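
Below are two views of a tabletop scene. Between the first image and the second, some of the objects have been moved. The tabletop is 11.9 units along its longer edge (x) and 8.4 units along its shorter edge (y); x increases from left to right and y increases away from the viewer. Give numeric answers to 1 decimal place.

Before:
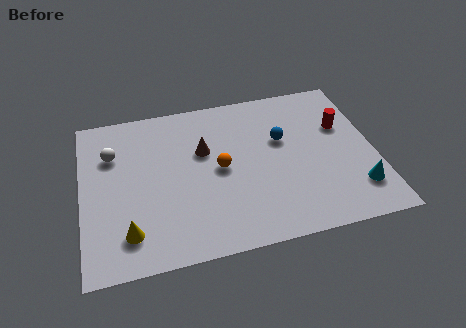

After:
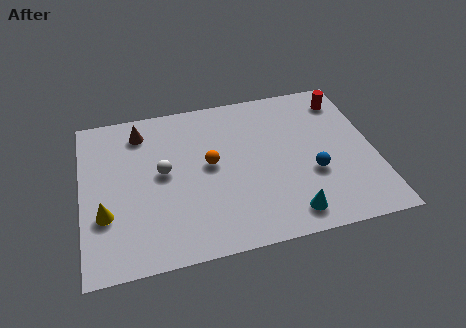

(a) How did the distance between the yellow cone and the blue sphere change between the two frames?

+1.1

They were about 7.3 units apart before and 8.4 after — 1.1 units further apart.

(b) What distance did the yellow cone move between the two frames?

1.4

From (1.8, 1.7) to (0.9, 2.8), the yellow cone covered √(0.9² + 1.1²) ≈ 1.4 units.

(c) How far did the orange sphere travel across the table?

0.5

The orange sphere moved from about (5.6, 4.2) to (5.2, 4.5), a distance of √(0.4² + 0.3²) ≈ 0.5.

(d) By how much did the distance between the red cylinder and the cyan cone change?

+2.8

The distance was about 3.5 in the first image and 6.3 in the second, so they moved 2.8 units further apart.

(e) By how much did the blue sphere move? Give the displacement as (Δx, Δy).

(1.1, -2.1)

From the two frames, the blue sphere sits at roughly (8.2, 5.2) before and (9.3, 3.1) after.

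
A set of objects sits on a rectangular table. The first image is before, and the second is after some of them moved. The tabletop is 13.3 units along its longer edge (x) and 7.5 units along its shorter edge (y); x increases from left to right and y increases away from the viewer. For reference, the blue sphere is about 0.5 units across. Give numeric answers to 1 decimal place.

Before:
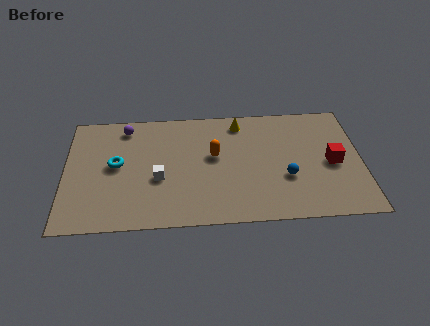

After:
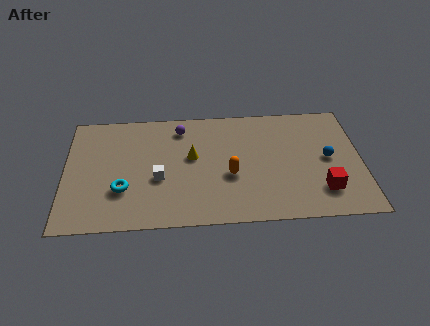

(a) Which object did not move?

the white cube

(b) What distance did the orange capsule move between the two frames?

1.5

The orange capsule was near (6.7, 4.3) before and (7.4, 3.0) after, so it travelled √(0.7² + 1.3²) ≈ 1.5 units.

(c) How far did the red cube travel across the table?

1.8

From (12.0, 3.5) to (11.5, 1.8), the red cube covered √(0.5² + 1.7²) ≈ 1.8 units.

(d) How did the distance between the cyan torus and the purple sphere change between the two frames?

+2.2

They were about 2.4 units apart before and 4.6 after — 2.2 units further apart.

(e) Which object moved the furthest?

the yellow cone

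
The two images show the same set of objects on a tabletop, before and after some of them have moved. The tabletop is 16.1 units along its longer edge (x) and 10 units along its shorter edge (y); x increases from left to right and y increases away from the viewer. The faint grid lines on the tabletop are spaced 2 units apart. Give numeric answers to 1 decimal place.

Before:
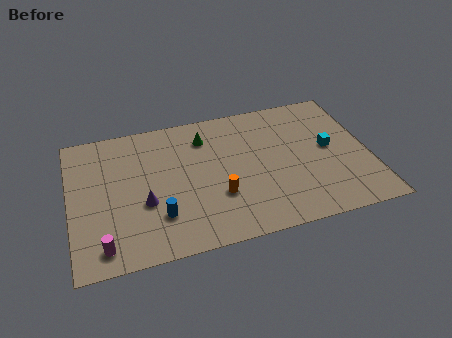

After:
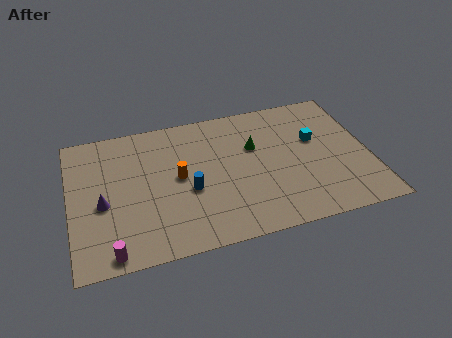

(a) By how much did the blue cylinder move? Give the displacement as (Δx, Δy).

(1.7, 1.4)

From the two frames, the blue cylinder sits at roughly (4.6, 2.7) before and (6.3, 4.1) after.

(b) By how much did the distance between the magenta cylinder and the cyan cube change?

-0.6

They were about 13.0 units apart before and 12.4 after — 0.6 units closer together.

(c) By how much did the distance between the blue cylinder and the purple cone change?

+3.3

The distance was about 1.3 in the first image and 4.6 in the second, so they moved 3.3 units further apart.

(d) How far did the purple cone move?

2.3

The purple cone moved from about (3.9, 3.8) to (1.7, 4.3), a distance of √(2.2² + 0.5²) ≈ 2.3.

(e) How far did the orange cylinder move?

2.8

The orange cylinder was near (7.8, 3.3) before and (5.8, 5.2) after, so it travelled √(2.0² + 1.9²) ≈ 2.8 units.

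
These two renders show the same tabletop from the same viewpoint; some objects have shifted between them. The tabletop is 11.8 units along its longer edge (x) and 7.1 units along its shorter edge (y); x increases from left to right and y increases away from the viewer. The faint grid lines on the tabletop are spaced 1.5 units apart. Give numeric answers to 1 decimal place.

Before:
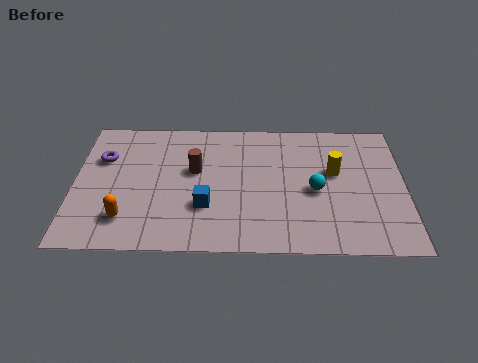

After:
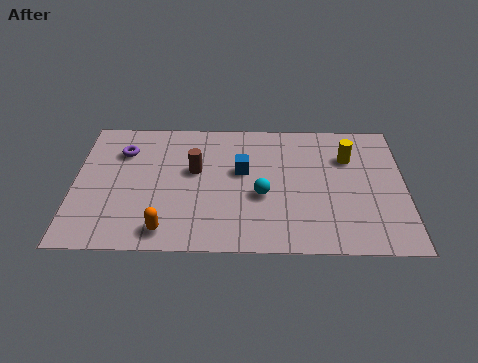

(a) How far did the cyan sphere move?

1.9

The cyan sphere was near (8.6, 3.2) before and (6.7, 2.9) after, so it travelled √(1.9² + 0.3²) ≈ 1.9 units.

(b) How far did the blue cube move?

2.3

From (4.7, 2.3) to (6.0, 4.2), the blue cube covered √(1.3² + 1.9²) ≈ 2.3 units.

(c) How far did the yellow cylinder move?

0.9

The yellow cylinder was near (9.3, 4.2) before and (9.8, 5.0) after, so it travelled √(0.5² + 0.8²) ≈ 0.9 units.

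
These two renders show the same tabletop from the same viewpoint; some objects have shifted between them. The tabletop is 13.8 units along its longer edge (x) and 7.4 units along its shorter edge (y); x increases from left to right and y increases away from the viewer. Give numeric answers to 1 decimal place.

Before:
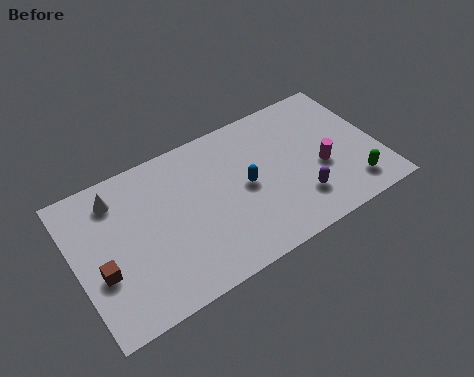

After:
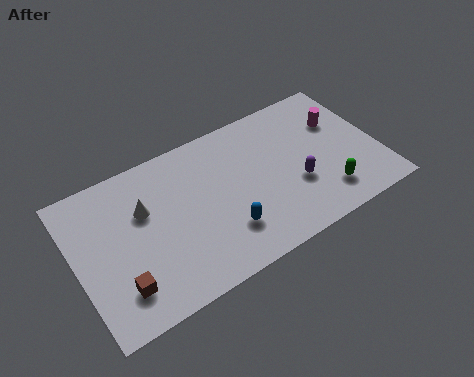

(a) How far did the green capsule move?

1.2

The green capsule was near (12.3, 1.4) before and (11.1, 1.6) after, so it travelled √(1.2² + 0.2²) ≈ 1.2 units.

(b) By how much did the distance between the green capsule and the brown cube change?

-2.0

The distance was about 11.4 in the first image and 9.4 in the second, so they moved 2.0 units closer together.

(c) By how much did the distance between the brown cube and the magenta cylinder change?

+1.0

Before: roughly 10.1 units apart; after: 11.1. That's 1.0 units further apart.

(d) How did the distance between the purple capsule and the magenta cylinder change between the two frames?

+1.7

Before: roughly 1.6 units apart; after: 3.3. That's 1.7 units further apart.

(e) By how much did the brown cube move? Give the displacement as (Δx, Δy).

(0.7, -1.1)

The brown cube started near (1.0, 2.8) and ended near (1.7, 1.7).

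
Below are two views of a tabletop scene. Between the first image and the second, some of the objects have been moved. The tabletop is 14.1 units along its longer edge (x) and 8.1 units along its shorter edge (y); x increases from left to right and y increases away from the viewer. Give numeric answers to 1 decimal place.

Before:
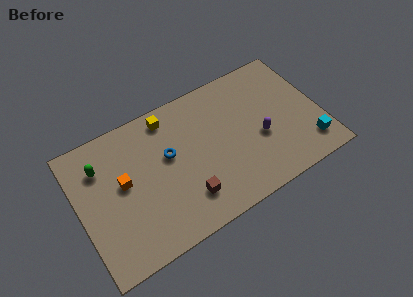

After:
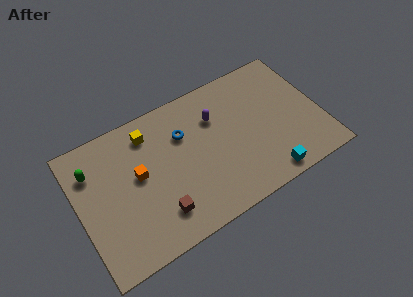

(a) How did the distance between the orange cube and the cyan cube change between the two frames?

-3.0

They were about 10.9 units apart before and 7.9 after — 3.0 units closer together.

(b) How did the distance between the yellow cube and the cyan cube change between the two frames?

-0.9

Before: roughly 9.2 units apart; after: 8.3. That's 0.9 units closer together.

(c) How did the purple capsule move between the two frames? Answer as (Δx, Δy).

(-2.3, 2.4)

From the two frames, the purple capsule sits at roughly (10.5, 3.3) before and (8.2, 5.7) after.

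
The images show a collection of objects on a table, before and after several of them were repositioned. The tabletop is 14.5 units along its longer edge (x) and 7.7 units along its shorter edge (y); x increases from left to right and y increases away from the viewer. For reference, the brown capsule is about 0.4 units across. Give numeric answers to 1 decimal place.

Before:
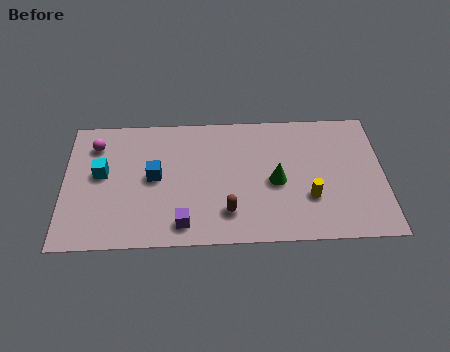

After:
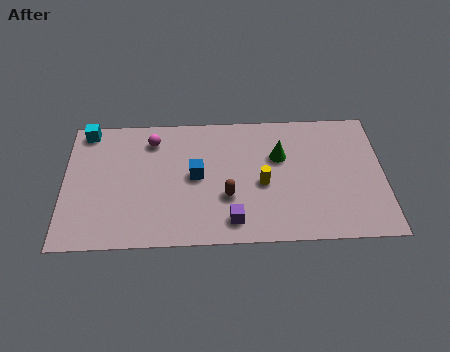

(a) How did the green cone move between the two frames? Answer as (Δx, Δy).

(0.2, 1.5)

From the two frames, the green cone sits at roughly (9.6, 3.5) before and (9.8, 5.0) after.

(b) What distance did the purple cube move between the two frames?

2.2

The purple cube was near (5.4, 1.2) before and (7.6, 1.3) after, so it travelled √(2.2² + 0.1²) ≈ 2.2 units.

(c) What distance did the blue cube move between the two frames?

1.9

The blue cube was near (4.1, 4.0) before and (6.0, 4.0) after, so it travelled √(1.9² + 0.0²) ≈ 1.9 units.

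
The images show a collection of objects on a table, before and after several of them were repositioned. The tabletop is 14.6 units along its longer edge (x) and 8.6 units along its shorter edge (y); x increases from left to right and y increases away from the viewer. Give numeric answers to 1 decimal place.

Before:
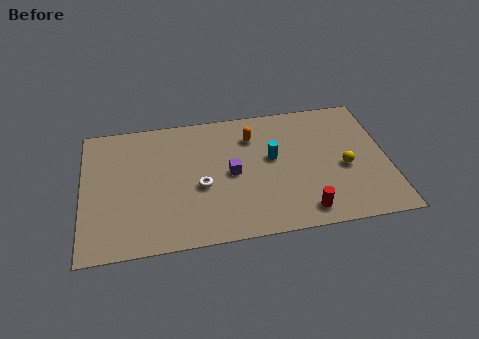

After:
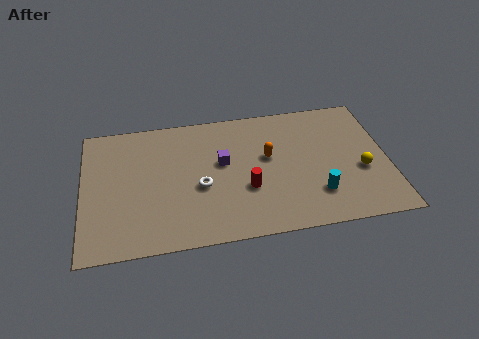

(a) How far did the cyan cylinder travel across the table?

3.4

The cyan cylinder moved from about (9.1, 4.9) to (11.1, 2.2), a distance of √(2.0² + 2.7²) ≈ 3.4.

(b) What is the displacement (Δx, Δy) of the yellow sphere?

(0.8, -0.3)

From the two frames, the yellow sphere sits at roughly (12.5, 3.7) before and (13.3, 3.4) after.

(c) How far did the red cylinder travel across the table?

3.2

The red cylinder moved from about (10.4, 1.2) to (7.8, 3.1), a distance of √(2.6² + 1.9²) ≈ 3.2.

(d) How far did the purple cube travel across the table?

0.9

From (7.1, 4.2) to (6.7, 5.0), the purple cube covered √(0.4² + 0.8²) ≈ 0.9 units.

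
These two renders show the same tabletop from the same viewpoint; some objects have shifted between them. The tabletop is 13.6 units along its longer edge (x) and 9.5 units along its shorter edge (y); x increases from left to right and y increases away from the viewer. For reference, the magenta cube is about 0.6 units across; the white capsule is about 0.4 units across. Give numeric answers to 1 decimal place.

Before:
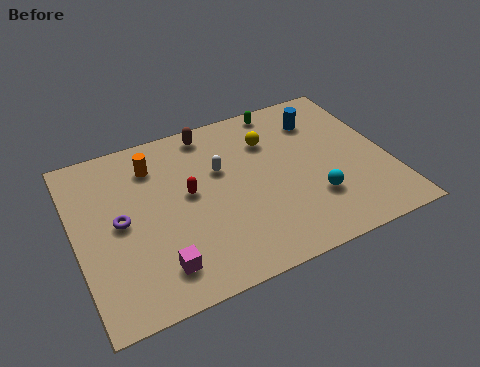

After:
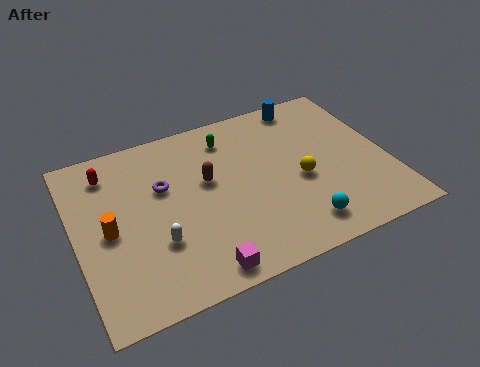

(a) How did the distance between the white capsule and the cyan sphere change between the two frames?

+1.3

Before: roughly 4.9 units apart; after: 6.2. That's 1.3 units further apart.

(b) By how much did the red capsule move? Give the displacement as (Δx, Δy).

(-3.2, 2.5)

The red capsule started near (4.9, 5.2) and ended near (1.7, 7.7).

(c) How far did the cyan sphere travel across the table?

1.4

The cyan sphere moved from about (10.1, 2.8) to (9.3, 1.6), a distance of √(0.8² + 1.2²) ≈ 1.4.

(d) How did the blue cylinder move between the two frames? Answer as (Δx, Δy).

(-0.4, 1.2)

The blue cylinder started near (11.0, 7.3) and ended near (10.6, 8.5).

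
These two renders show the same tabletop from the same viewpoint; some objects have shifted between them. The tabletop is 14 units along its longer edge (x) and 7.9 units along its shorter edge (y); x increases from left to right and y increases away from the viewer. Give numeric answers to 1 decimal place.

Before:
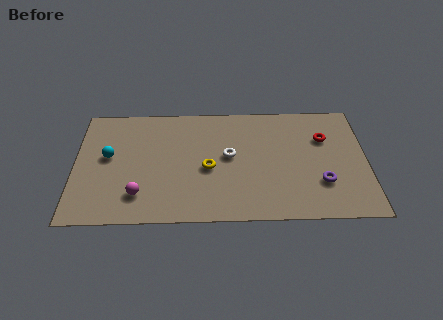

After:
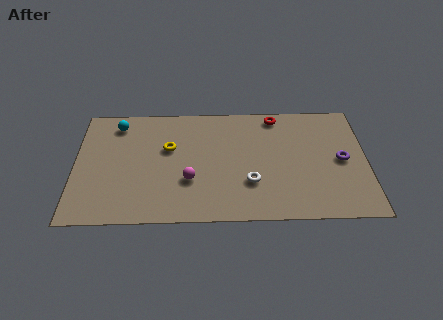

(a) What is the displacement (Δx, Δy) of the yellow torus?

(-1.9, 1.4)

From the two frames, the yellow torus sits at roughly (6.4, 3.5) before and (4.5, 4.9) after.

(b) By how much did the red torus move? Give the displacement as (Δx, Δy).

(-2.3, 1.6)

The red torus was at about (12.0, 5.4) and moved to about (9.7, 7.0).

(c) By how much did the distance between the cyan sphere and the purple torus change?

+0.7

They were about 10.4 units apart before and 11.1 after — 0.7 units further apart.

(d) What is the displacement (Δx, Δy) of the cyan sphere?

(0.4, 2.2)

The cyan sphere started near (1.6, 4.4) and ended near (2.0, 6.6).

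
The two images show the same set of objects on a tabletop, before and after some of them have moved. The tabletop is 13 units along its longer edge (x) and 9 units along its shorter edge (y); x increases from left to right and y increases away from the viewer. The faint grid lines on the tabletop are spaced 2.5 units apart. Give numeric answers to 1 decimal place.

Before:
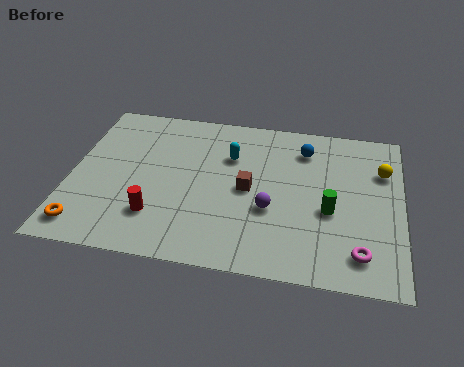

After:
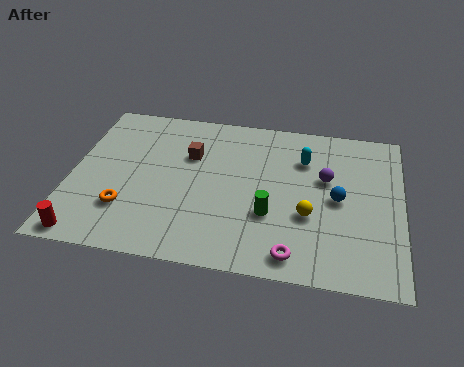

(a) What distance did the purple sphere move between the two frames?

3.0

The purple sphere moved from about (7.9, 3.4) to (10.0, 5.5), a distance of √(2.1² + 2.1²) ≈ 3.0.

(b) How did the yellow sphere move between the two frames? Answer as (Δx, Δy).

(-2.8, -3.0)

The yellow sphere was at about (12.2, 6.3) and moved to about (9.4, 3.3).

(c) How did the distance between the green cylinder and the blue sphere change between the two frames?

-0.7

They were about 3.6 units apart before and 2.9 after — 0.7 units closer together.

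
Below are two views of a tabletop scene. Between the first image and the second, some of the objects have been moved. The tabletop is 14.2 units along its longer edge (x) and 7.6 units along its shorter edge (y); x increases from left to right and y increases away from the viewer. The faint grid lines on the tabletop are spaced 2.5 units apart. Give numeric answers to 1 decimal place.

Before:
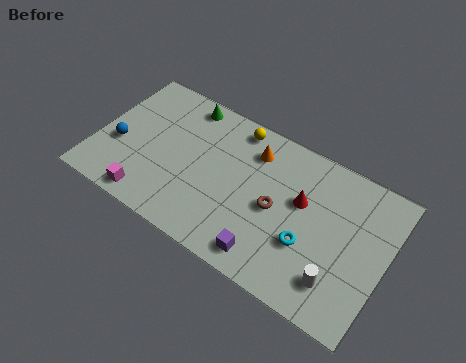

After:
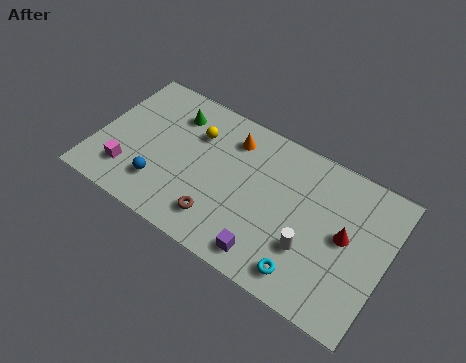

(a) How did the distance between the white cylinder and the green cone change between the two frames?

-1.7

They were about 9.8 units apart before and 8.1 after — 1.7 units closer together.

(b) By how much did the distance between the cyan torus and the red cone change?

+1.2

Before: roughly 2.0 units apart; after: 3.2. That's 1.2 units further apart.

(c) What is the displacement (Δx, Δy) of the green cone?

(-0.4, -0.8)

The green cone was at about (3.8, 6.7) and moved to about (3.4, 5.9).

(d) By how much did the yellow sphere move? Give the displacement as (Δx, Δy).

(-1.8, -1.3)

From the two frames, the yellow sphere sits at roughly (6.4, 6.7) before and (4.6, 5.4) after.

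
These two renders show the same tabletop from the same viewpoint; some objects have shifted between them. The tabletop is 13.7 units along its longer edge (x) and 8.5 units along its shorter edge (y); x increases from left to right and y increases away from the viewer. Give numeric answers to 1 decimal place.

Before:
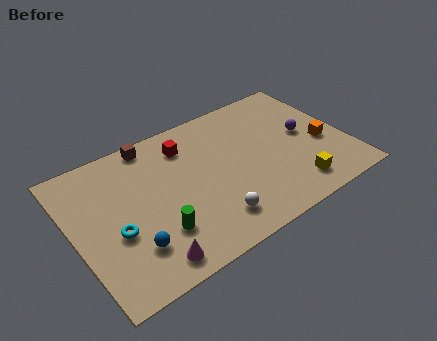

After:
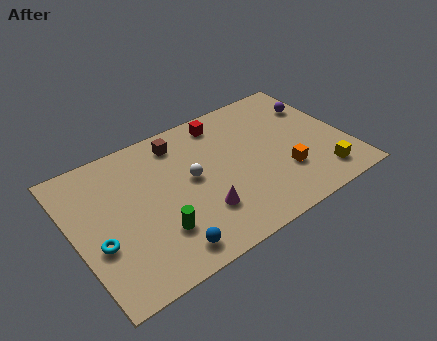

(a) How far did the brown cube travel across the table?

1.4

The brown cube was near (4.4, 7.7) before and (5.7, 7.1) after, so it travelled √(1.3² + 0.6²) ≈ 1.4 units.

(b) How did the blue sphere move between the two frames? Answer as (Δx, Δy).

(1.5, -1.0)

The blue sphere started near (2.5, 2.2) and ended near (4.0, 1.2).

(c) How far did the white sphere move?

2.9

From (6.4, 1.7) to (5.9, 4.6), the white sphere covered √(0.5² + 2.9²) ≈ 2.9 units.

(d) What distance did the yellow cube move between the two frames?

1.4

The yellow cube was near (10.6, 1.5) before and (12.0, 1.5) after, so it travelled √(1.4² + 0.0²) ≈ 1.4 units.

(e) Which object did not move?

the green cylinder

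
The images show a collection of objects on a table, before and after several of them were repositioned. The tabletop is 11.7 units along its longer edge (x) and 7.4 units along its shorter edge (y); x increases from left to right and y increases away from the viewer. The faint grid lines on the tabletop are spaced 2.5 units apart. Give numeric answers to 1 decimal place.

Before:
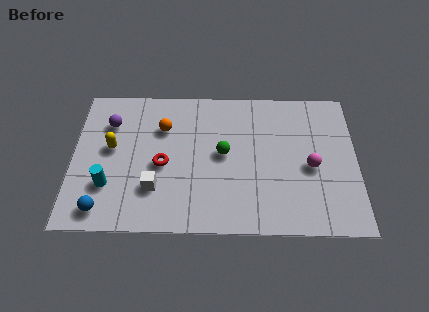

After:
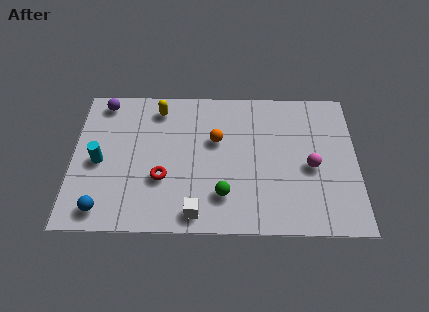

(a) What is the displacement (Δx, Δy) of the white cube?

(1.7, -1.2)

The white cube started near (3.4, 2.1) and ended near (5.1, 0.9).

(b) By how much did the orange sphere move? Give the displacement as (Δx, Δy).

(2.2, -0.6)

From the two frames, the orange sphere sits at roughly (3.7, 5.2) before and (5.9, 4.6) after.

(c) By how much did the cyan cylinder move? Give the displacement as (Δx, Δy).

(-0.4, 1.2)

The cyan cylinder started near (1.5, 2.2) and ended near (1.1, 3.4).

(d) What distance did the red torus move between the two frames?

0.7

From (3.7, 3.3) to (3.7, 2.6), the red torus covered √(0.0² + 0.7²) ≈ 0.7 units.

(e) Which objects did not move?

the magenta sphere and the blue sphere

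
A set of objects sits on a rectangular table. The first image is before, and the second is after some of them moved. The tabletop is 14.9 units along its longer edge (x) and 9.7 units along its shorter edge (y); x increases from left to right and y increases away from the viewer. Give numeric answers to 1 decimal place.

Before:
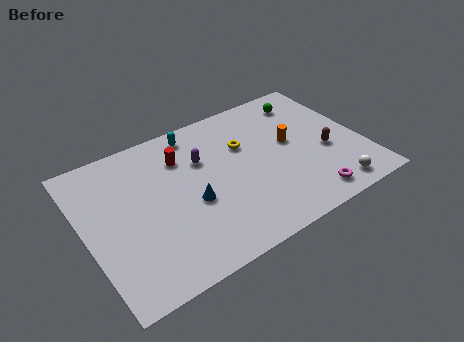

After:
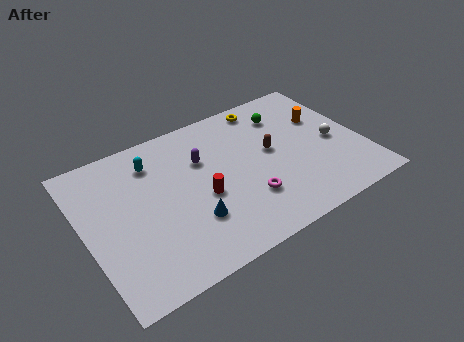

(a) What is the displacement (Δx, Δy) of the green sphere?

(-1.3, -0.5)

The green sphere started near (12.6, 8.0) and ended near (11.3, 7.5).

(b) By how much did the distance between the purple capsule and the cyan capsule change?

+0.7

They were about 2.0 units apart before and 2.7 after — 0.7 units further apart.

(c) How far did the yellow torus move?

2.7

From (8.8, 6.4) to (10.4, 8.6), the yellow torus covered √(1.6² + 2.2²) ≈ 2.7 units.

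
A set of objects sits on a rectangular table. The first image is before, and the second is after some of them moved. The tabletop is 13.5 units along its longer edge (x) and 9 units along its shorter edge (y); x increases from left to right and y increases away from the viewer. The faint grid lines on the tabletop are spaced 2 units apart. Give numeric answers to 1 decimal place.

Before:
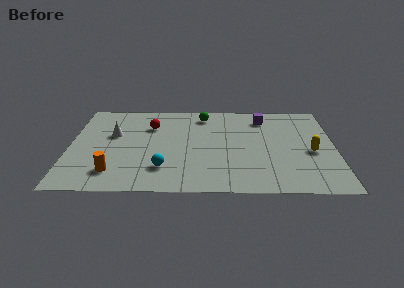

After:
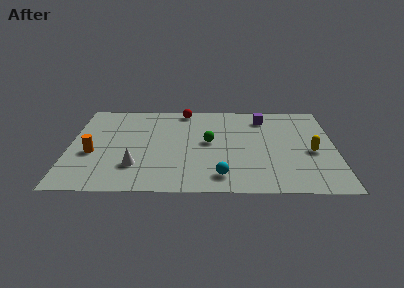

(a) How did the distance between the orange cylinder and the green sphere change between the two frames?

-1.3

They were about 7.3 units apart before and 6.0 after — 1.3 units closer together.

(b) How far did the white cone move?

3.3

The white cone moved from about (2.2, 5.5) to (3.4, 2.4), a distance of √(1.2² + 3.1²) ≈ 3.3.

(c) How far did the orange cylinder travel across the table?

2.1

From (2.3, 1.8) to (1.2, 3.6), the orange cylinder covered √(1.1² + 1.8²) ≈ 2.1 units.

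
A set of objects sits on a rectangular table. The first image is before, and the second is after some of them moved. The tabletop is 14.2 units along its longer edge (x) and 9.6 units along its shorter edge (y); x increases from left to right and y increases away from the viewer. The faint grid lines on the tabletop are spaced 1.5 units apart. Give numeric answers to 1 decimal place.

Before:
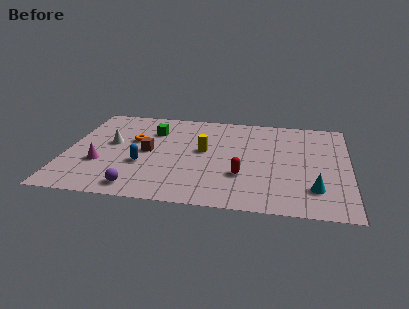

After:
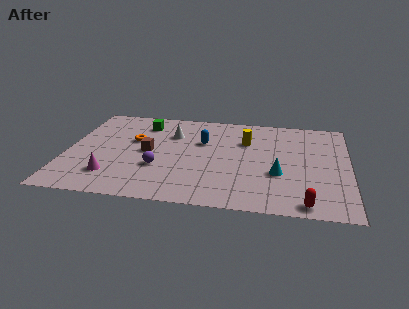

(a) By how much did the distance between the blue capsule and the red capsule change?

+2.5

The distance was about 5.0 in the first image and 7.5 in the second, so they moved 2.5 units further apart.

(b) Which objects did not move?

the brown cube and the orange torus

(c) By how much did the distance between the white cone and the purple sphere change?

-1.0

The distance was about 4.5 in the first image and 3.5 in the second, so they moved 1.0 units closer together.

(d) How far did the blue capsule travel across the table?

4.0

From (3.9, 3.5) to (6.8, 6.2), the blue capsule covered √(2.9² + 2.7²) ≈ 4.0 units.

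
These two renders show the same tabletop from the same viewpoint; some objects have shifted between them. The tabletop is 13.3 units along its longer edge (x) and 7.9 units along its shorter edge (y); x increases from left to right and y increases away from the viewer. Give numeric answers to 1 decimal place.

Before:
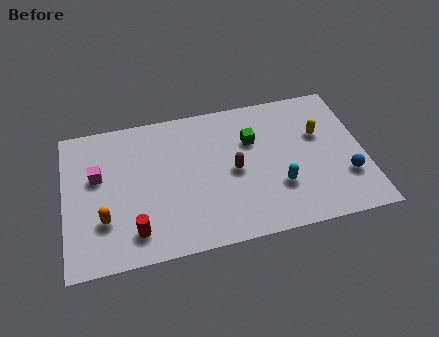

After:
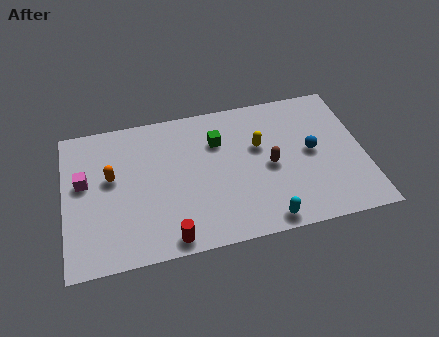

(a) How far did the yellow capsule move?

2.7

The yellow capsule moved from about (11.4, 5.0) to (8.7, 4.9), a distance of √(2.7² + 0.1²) ≈ 2.7.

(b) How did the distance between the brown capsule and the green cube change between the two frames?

+1.2

The distance was about 1.7 in the first image and 2.9 in the second, so they moved 1.2 units further apart.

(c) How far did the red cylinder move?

1.7

The red cylinder was near (3.0, 1.5) before and (4.5, 0.8) after, so it travelled √(1.5² + 0.7²) ≈ 1.7 units.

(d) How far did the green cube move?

1.5

From (8.4, 5.3) to (6.9, 5.6), the green cube covered √(1.5² + 0.3²) ≈ 1.5 units.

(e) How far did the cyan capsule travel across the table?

1.8

From (9.4, 2.5) to (8.7, 0.8), the cyan capsule covered √(0.7² + 1.7²) ≈ 1.8 units.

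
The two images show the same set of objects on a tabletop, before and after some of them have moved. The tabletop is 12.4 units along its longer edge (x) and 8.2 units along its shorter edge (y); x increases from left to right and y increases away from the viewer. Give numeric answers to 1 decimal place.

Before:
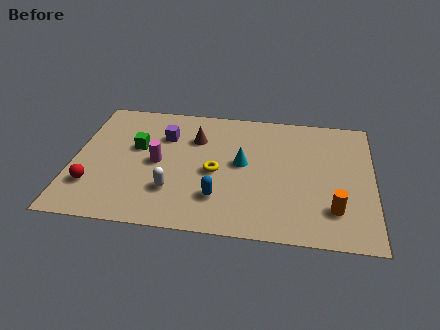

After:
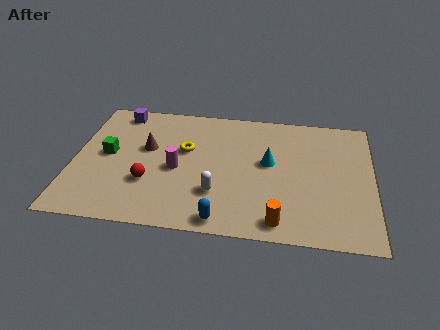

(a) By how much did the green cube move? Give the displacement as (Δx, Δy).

(-1.2, -0.6)

The green cube started near (2.6, 4.9) and ended near (1.4, 4.3).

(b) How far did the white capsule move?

1.8

From (4.2, 2.3) to (6.0, 2.4), the white capsule covered √(1.8² + 0.1²) ≈ 1.8 units.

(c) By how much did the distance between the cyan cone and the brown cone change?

+2.7

They were about 2.4 units apart before and 5.1 after — 2.7 units further apart.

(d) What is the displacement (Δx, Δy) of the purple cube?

(-2.0, 1.4)

The purple cube started near (3.7, 5.8) and ended near (1.7, 7.2).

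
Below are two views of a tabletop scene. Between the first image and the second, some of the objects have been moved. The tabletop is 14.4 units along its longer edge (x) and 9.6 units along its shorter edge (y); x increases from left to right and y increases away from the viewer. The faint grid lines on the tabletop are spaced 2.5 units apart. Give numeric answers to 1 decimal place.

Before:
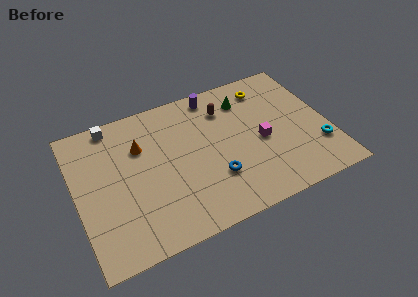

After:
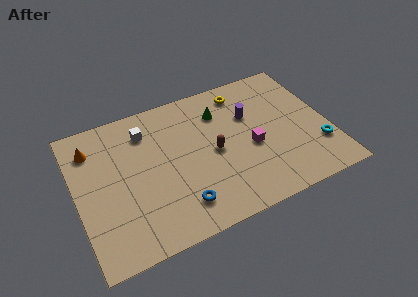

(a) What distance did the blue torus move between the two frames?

2.3

The blue torus was near (7.6, 2.9) before and (5.5, 1.9) after, so it travelled √(2.1² + 1.0²) ≈ 2.3 units.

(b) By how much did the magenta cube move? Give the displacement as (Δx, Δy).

(-0.6, -0.2)

From the two frames, the magenta cube sits at roughly (10.5, 4.3) before and (9.9, 4.1) after.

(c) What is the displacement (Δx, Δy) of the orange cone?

(-2.7, 0.9)

The orange cone started near (3.8, 6.6) and ended near (1.1, 7.5).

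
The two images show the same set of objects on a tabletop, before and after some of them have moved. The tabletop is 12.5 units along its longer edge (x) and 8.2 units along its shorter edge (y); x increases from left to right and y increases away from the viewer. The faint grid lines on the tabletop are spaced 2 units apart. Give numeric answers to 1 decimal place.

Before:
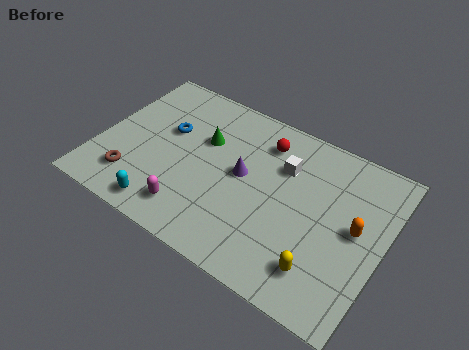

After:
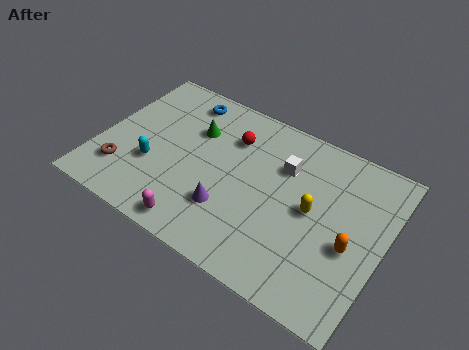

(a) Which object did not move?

the white cube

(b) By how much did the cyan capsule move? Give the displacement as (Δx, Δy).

(-0.9, 1.9)

The cyan capsule was at about (3.4, 1.0) and moved to about (2.5, 2.9).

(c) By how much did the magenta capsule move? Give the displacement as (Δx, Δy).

(0.4, -0.6)

The magenta capsule started near (4.5, 1.5) and ended near (4.9, 0.9).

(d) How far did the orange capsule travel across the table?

0.9

The orange capsule was near (11.3, 4.3) before and (11.2, 3.4) after, so it travelled √(0.1² + 0.9²) ≈ 0.9 units.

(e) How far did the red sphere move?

1.5

The red sphere was near (6.9, 6.5) before and (5.5, 6.0) after, so it travelled √(1.4² + 0.5²) ≈ 1.5 units.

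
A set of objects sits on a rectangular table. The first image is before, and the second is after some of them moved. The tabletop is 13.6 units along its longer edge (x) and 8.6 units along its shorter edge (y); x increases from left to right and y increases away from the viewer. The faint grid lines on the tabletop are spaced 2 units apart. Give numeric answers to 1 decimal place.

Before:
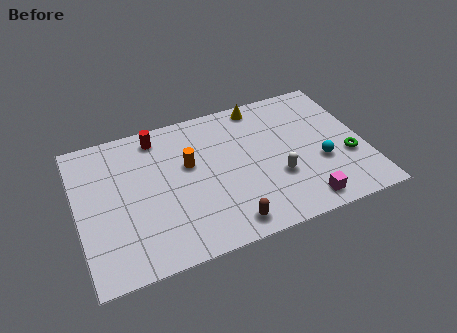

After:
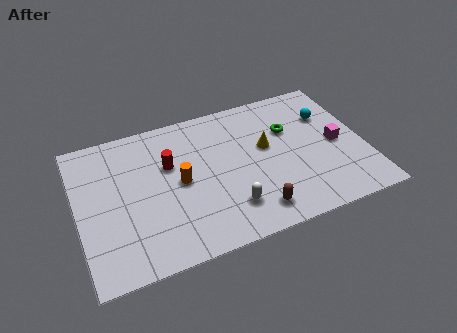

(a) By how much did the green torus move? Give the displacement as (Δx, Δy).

(-2.5, 2.6)

The green torus started near (12.7, 3.1) and ended near (10.2, 5.7).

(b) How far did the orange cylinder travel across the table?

1.0

The orange cylinder moved from about (5.3, 5.2) to (4.8, 4.3), a distance of √(0.5² + 0.9²) ≈ 1.0.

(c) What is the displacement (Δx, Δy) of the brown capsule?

(1.3, 0.3)

The brown capsule started near (6.7, 1.1) and ended near (8.0, 1.4).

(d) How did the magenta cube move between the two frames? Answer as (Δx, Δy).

(2.0, 3.0)

The magenta cube was at about (10.3, 1.1) and moved to about (12.3, 4.1).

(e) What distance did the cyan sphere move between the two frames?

2.9

The cyan sphere was near (11.4, 3.2) before and (12.1, 6.0) after, so it travelled √(0.7² + 2.8²) ≈ 2.9 units.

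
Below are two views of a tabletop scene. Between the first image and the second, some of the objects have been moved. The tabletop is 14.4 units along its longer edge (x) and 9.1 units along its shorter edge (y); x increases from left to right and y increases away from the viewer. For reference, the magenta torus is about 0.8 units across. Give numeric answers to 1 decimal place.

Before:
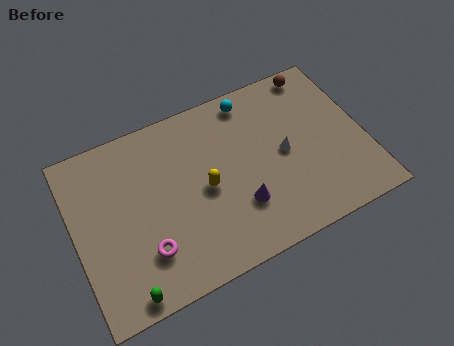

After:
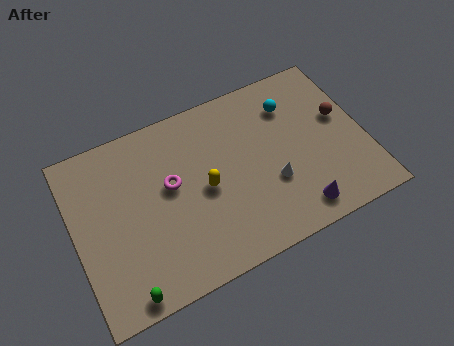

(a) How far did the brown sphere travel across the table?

3.0

The brown sphere moved from about (12.6, 8.2) to (13.4, 5.3), a distance of √(0.8² + 2.9²) ≈ 3.0.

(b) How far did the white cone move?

1.5

The white cone moved from about (10.4, 4.5) to (9.6, 3.2), a distance of √(0.8² + 1.3²) ≈ 1.5.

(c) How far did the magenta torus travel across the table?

3.2

The magenta torus moved from about (3.2, 2.4) to (4.8, 5.2), a distance of √(1.6² + 2.8²) ≈ 3.2.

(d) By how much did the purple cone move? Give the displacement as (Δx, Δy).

(2.7, -1.4)

The purple cone was at about (7.9, 2.7) and moved to about (10.6, 1.3).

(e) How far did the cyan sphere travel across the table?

2.2

The cyan sphere was near (9.2, 8.0) before and (11.1, 6.9) after, so it travelled √(1.9² + 1.1²) ≈ 2.2 units.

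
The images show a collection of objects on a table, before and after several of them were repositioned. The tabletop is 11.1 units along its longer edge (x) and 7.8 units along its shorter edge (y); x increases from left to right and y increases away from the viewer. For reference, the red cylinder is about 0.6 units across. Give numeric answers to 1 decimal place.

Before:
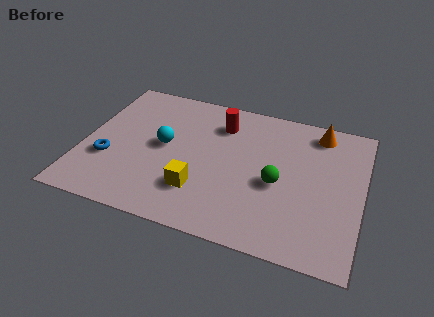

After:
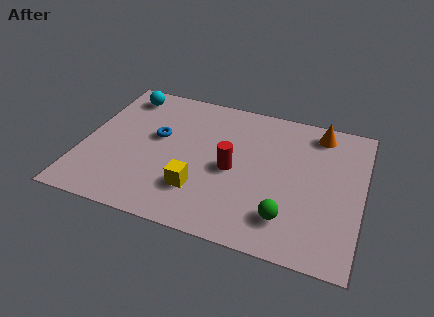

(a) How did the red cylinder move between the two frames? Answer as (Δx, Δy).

(0.7, -2.4)

The red cylinder was at about (5.3, 6.0) and moved to about (6.0, 3.6).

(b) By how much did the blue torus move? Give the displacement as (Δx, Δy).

(1.8, 1.8)

The blue torus was at about (1.1, 2.7) and moved to about (2.9, 4.5).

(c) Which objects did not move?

the yellow cube and the orange cone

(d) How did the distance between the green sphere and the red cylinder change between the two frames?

-0.6

They were about 3.6 units apart before and 3.0 after — 0.6 units closer together.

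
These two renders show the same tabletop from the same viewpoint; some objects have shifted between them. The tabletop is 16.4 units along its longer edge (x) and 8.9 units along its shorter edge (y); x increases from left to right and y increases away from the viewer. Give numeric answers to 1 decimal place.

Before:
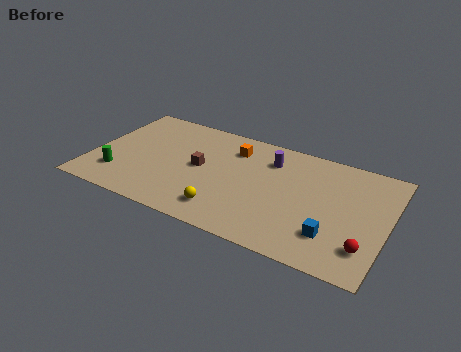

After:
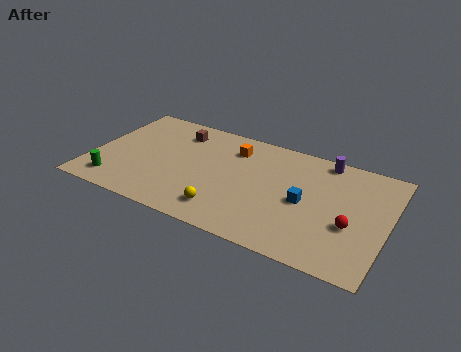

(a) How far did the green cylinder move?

0.7

The green cylinder moved from about (1.7, 2.2) to (1.6, 1.5), a distance of √(0.1² + 0.7²) ≈ 0.7.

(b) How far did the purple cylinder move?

3.1

The purple cylinder was near (9.7, 6.8) before and (12.6, 8.0) after, so it travelled √(2.9² + 1.2²) ≈ 3.1 units.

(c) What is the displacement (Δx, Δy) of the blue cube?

(-1.7, 1.9)

From the two frames, the blue cube sits at roughly (13.6, 2.3) before and (11.9, 4.2) after.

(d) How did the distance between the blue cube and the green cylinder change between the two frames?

-1.3

They were about 11.9 units apart before and 10.6 after — 1.3 units closer together.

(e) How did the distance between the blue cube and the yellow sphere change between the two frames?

-1.0

Before: roughly 5.8 units apart; after: 4.8. That's 1.0 units closer together.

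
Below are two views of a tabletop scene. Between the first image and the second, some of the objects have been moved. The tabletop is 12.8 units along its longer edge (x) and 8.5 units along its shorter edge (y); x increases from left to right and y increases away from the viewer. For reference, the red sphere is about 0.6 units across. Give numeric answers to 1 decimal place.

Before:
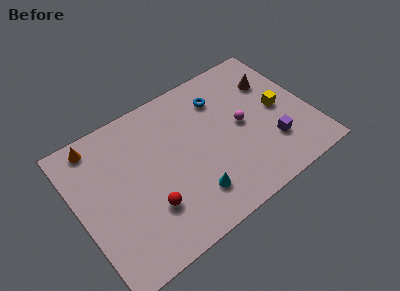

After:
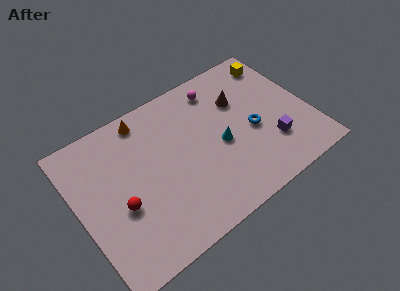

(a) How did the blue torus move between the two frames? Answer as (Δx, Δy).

(1.3, -2.8)

The blue torus was at about (8.3, 6.5) and moved to about (9.6, 3.7).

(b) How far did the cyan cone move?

2.8

The cyan cone moved from about (5.8, 1.9) to (7.8, 3.8), a distance of √(2.0² + 1.9²) ≈ 2.8.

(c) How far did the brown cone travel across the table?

1.9

From (11.2, 6.0) to (9.3, 5.8), the brown cone covered √(1.9² + 0.2²) ≈ 1.9 units.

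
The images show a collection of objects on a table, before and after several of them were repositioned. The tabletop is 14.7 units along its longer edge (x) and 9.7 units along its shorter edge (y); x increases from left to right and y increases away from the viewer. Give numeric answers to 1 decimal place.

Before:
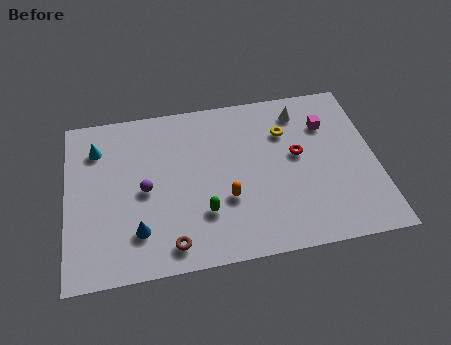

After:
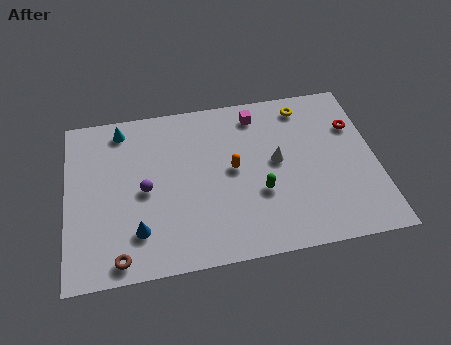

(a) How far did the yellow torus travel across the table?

1.7

From (10.5, 6.9) to (11.5, 8.3), the yellow torus covered √(1.0² + 1.4²) ≈ 1.7 units.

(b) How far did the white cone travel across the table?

3.1

From (11.3, 8.0) to (10.0, 5.2), the white cone covered √(1.3² + 2.8²) ≈ 3.1 units.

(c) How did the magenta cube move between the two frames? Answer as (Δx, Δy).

(-3.3, 1.2)

The magenta cube started near (12.5, 7.0) and ended near (9.2, 8.2).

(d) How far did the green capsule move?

2.8

The green capsule moved from about (6.4, 2.8) to (9.1, 3.5), a distance of √(2.7² + 0.7²) ≈ 2.8.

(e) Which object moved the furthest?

the magenta cube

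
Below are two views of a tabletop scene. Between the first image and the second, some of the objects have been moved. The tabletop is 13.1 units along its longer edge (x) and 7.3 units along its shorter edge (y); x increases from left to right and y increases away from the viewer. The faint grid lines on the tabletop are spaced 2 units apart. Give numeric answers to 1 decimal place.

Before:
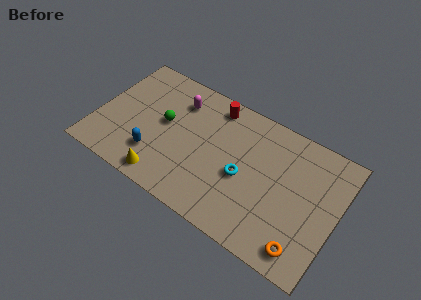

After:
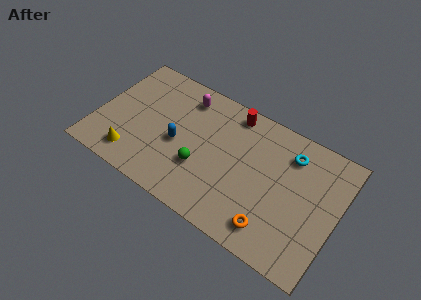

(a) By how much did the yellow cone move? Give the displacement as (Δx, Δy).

(-1.8, 0.4)

From the two frames, the yellow cone sits at roughly (4.1, 0.9) before and (2.3, 1.3) after.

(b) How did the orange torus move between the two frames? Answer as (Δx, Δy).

(-1.7, 0.2)

The orange torus started near (11.7, 1.1) and ended near (10.0, 1.3).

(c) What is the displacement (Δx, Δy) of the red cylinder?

(1.0, 0.1)

From the two frames, the red cylinder sits at roughly (6.0, 6.3) before and (7.0, 6.4) after.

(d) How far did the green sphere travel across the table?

2.7

The green sphere moved from about (3.6, 4.0) to (5.9, 2.5), a distance of √(2.3² + 1.5²) ≈ 2.7.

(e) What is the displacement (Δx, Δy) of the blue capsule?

(1.1, 1.3)

The blue capsule was at about (3.4, 1.9) and moved to about (4.5, 3.2).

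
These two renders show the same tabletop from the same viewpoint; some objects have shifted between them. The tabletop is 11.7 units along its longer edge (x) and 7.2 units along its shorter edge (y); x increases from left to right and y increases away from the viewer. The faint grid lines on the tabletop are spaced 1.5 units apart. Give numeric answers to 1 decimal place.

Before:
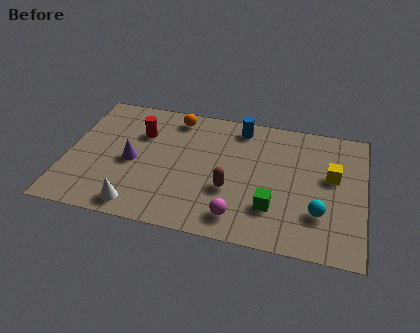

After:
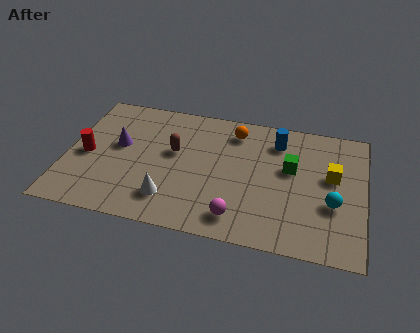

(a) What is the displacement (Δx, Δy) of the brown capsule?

(-2.3, 1.6)

The brown capsule started near (6.5, 2.6) and ended near (4.2, 4.2).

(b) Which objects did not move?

the magenta sphere and the yellow cube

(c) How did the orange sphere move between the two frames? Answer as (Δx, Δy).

(2.4, -0.3)

The orange sphere was at about (4.1, 6.2) and moved to about (6.5, 5.9).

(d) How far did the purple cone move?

1.0

From (2.6, 3.3) to (2.0, 4.1), the purple cone covered √(0.6² + 0.8²) ≈ 1.0 units.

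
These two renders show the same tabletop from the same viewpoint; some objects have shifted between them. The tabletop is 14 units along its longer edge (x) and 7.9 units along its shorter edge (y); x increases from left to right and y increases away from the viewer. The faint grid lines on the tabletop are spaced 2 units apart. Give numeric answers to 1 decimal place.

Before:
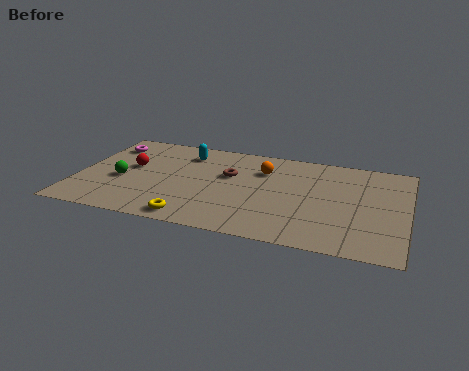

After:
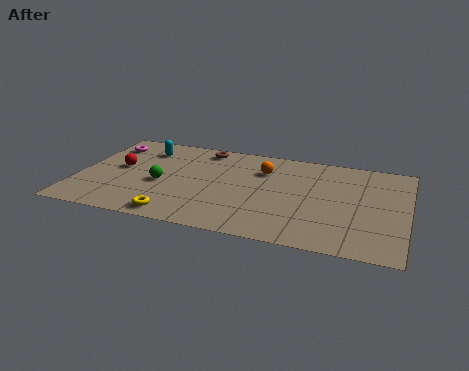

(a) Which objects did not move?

the orange sphere and the magenta torus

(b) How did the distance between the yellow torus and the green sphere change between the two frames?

-1.4

They were about 4.1 units apart before and 2.7 after — 1.4 units closer together.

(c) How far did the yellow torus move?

0.7

The yellow torus moved from about (5.2, 0.9) to (4.5, 0.9), a distance of √(0.7² + 0.0²) ≈ 0.7.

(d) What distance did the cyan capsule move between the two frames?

1.8

The cyan capsule moved from about (4.4, 6.3) to (2.6, 6.2), a distance of √(1.8² + 0.1²) ≈ 1.8.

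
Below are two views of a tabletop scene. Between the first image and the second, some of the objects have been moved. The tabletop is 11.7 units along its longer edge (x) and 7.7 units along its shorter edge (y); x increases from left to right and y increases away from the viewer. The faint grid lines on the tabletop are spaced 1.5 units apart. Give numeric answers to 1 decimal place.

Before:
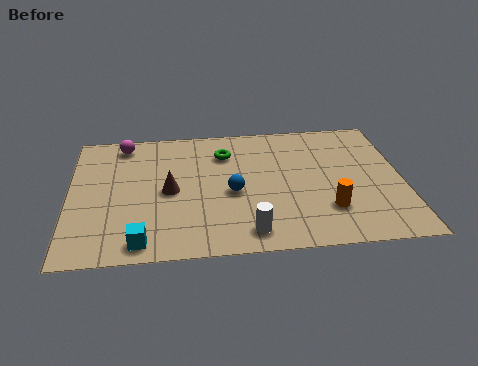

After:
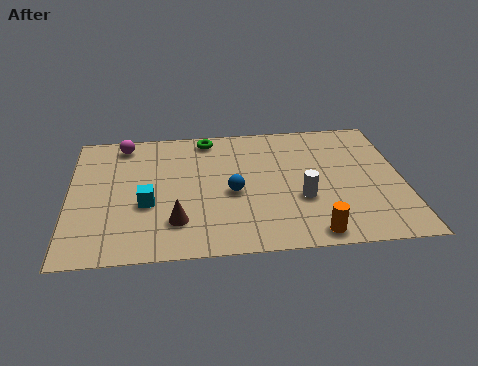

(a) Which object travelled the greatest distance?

the white cylinder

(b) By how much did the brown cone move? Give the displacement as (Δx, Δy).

(0.2, -1.8)

The brown cone was at about (3.5, 3.7) and moved to about (3.7, 1.9).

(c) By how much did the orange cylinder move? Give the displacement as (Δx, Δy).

(-0.6, -1.3)

The orange cylinder started near (9.0, 2.1) and ended near (8.4, 0.8).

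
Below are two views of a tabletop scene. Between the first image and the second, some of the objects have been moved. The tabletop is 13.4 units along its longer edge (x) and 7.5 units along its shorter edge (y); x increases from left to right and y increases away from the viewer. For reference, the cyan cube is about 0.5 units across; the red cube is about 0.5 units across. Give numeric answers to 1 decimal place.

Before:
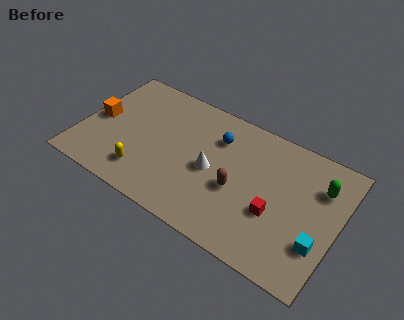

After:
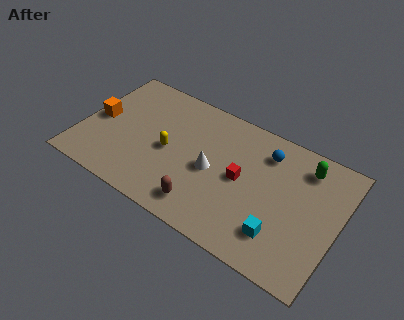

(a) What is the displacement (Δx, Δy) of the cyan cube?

(-1.9, -0.5)

From the two frames, the cyan cube sits at roughly (12.6, 2.3) before and (10.7, 1.8) after.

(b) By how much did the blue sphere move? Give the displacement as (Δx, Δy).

(2.5, 0.4)

From the two frames, the blue sphere sits at roughly (6.9, 5.5) before and (9.4, 5.9) after.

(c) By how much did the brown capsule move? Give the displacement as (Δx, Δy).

(-1.5, -1.8)

From the two frames, the brown capsule sits at roughly (8.3, 3.1) before and (6.8, 1.3) after.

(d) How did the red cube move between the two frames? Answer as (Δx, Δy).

(-1.9, 1.0)

From the two frames, the red cube sits at roughly (10.3, 2.8) before and (8.4, 3.8) after.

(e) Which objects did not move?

the orange cube and the white cone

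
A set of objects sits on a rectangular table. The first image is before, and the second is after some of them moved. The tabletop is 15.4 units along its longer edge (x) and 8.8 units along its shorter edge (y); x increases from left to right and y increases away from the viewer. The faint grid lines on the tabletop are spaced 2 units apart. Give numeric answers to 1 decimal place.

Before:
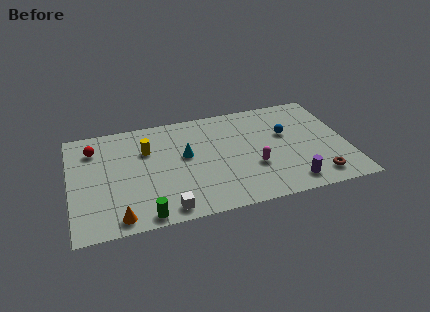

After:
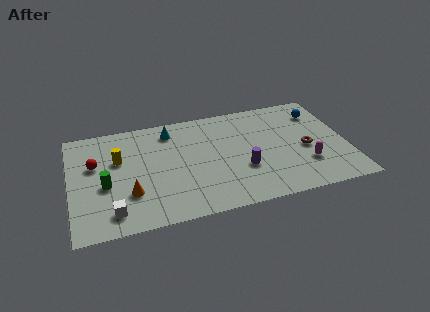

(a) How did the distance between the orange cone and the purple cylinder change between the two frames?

-3.2

Before: roughly 9.5 units apart; after: 6.3. That's 3.2 units closer together.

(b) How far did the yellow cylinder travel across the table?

1.6

The yellow cylinder moved from about (4.3, 6.0) to (2.7, 5.6), a distance of √(1.6² + 0.4²) ≈ 1.6.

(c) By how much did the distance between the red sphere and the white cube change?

-2.8

The distance was about 6.9 in the first image and 4.1 in the second, so they moved 2.8 units closer together.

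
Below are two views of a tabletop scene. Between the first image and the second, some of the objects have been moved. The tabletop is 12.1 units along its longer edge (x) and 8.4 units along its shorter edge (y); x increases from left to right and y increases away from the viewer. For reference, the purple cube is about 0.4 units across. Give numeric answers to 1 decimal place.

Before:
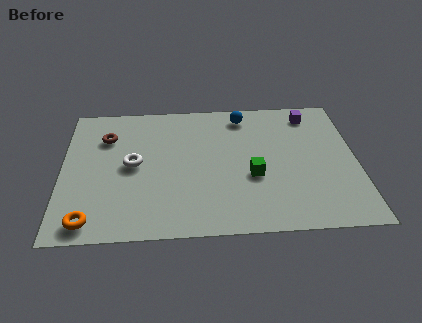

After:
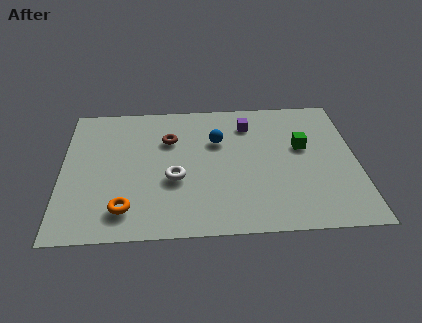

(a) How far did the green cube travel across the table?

2.7

The green cube moved from about (7.8, 3.3) to (9.9, 5.0), a distance of √(2.1² + 1.7²) ≈ 2.7.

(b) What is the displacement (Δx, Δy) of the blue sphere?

(-1.1, -1.6)

The blue sphere was at about (7.5, 7.2) and moved to about (6.4, 5.6).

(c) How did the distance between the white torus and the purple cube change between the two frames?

-3.4

Before: roughly 7.9 units apart; after: 4.5. That's 3.4 units closer together.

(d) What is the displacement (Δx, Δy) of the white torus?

(1.7, -1.0)

The white torus was at about (2.9, 4.3) and moved to about (4.6, 3.3).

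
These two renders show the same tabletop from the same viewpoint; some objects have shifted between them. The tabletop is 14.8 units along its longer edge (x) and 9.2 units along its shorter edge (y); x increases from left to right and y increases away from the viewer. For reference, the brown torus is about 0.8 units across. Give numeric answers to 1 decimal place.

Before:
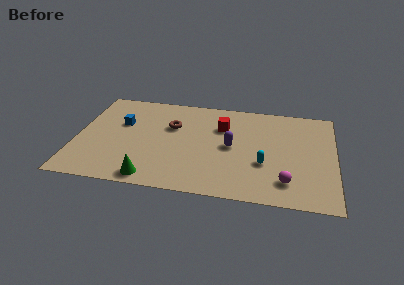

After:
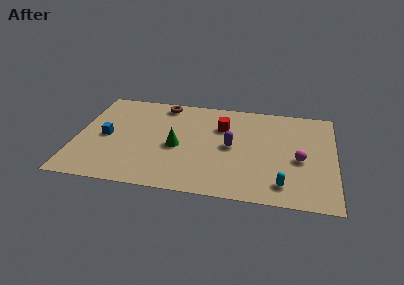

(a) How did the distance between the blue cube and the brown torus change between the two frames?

+1.9

The distance was about 2.9 in the first image and 4.8 in the second, so they moved 1.9 units further apart.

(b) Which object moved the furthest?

the green cone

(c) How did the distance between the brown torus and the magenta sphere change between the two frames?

+1.1

The distance was about 7.9 in the first image and 9.0 in the second, so they moved 1.1 units further apart.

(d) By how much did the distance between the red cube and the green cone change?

-3.2

Before: roughly 6.6 units apart; after: 3.4. That's 3.2 units closer together.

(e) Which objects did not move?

the purple capsule and the red cube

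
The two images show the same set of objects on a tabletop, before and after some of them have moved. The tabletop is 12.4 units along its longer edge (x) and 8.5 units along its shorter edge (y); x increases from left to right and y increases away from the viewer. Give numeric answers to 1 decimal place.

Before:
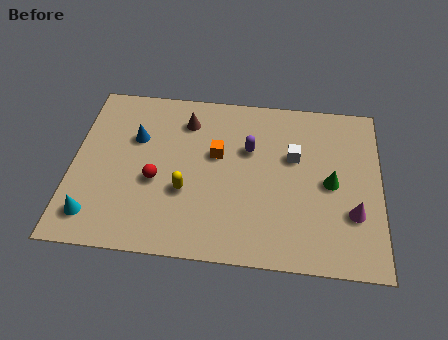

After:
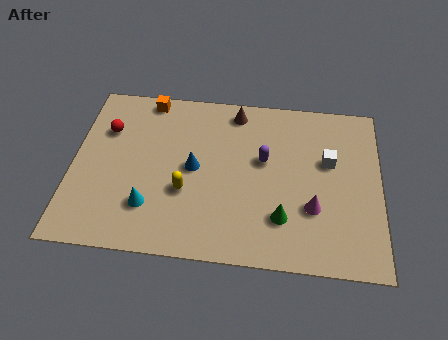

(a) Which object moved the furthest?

the orange cube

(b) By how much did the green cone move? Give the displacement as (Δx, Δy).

(-1.9, -1.9)

The green cone was at about (10.4, 4.1) and moved to about (8.5, 2.2).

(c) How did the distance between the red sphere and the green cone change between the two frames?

+1.1

Before: roughly 7.0 units apart; after: 8.1. That's 1.1 units further apart.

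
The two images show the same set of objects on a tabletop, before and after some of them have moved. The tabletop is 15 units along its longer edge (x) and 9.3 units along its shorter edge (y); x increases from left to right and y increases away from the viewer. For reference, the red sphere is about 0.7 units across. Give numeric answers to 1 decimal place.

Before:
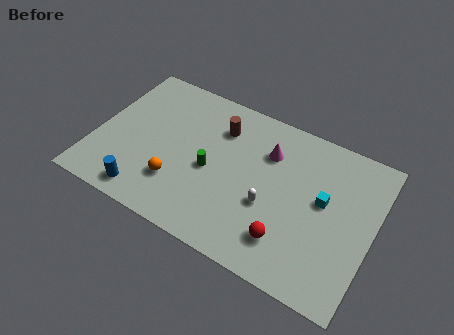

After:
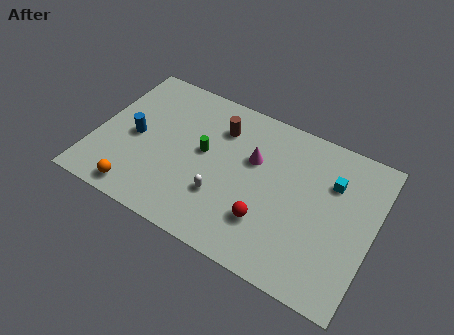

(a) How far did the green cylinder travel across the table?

1.0

The green cylinder moved from about (6.3, 4.2) to (5.8, 5.1), a distance of √(0.5² + 0.9²) ≈ 1.0.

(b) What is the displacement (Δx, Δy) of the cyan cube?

(0.3, 1.3)

From the two frames, the cyan cube sits at roughly (12.3, 5.2) before and (12.6, 6.5) after.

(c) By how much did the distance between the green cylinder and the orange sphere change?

+2.7

Before: roughly 2.3 units apart; after: 5.0. That's 2.7 units further apart.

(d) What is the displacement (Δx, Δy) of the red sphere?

(-1.2, 0.5)

The red sphere was at about (10.8, 2.1) and moved to about (9.6, 2.6).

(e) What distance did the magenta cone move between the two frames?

1.1

The magenta cone was near (9.1, 6.7) before and (8.4, 5.9) after, so it travelled √(0.7² + 0.8²) ≈ 1.1 units.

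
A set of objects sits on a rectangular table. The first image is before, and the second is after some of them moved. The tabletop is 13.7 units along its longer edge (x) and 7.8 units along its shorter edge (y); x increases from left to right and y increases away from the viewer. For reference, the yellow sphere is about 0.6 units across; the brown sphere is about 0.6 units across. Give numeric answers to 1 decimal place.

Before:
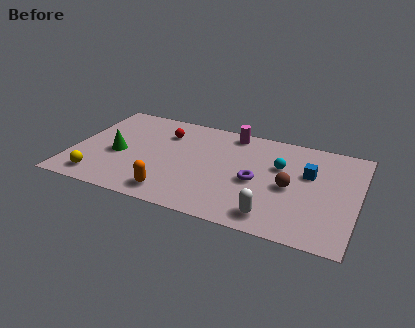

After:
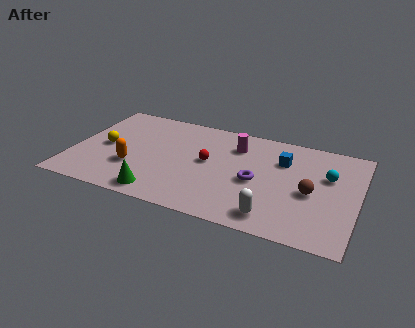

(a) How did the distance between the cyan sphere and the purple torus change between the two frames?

+1.8

They were about 1.8 units apart before and 3.6 after — 1.8 units further apart.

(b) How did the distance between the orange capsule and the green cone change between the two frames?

-1.4

Before: roughly 3.6 units apart; after: 2.2. That's 1.4 units closer together.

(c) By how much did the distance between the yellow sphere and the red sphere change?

-0.3

They were about 5.3 units apart before and 5.0 after — 0.3 units closer together.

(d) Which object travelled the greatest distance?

the green cone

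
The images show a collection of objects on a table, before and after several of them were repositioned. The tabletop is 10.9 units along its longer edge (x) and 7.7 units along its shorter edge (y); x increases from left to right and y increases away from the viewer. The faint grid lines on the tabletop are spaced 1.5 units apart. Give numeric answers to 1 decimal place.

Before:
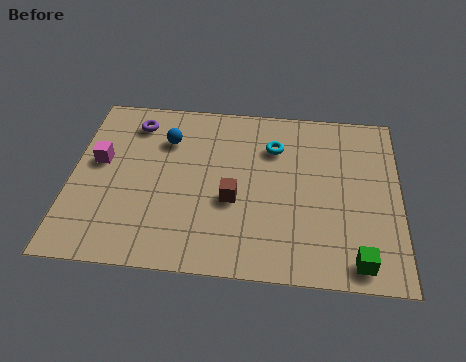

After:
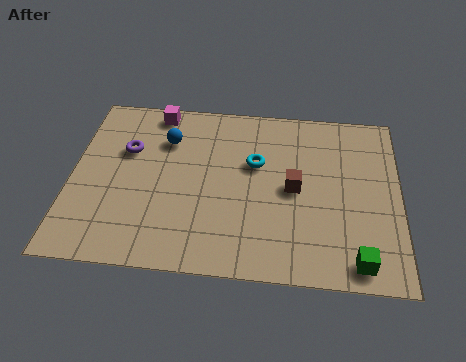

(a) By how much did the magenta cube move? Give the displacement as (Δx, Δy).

(1.8, 2.5)

The magenta cube started near (0.9, 4.4) and ended near (2.7, 6.9).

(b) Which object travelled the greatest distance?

the magenta cube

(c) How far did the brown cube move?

2.1

The brown cube was near (5.4, 3.1) before and (7.4, 3.8) after, so it travelled √(2.0² + 0.7²) ≈ 2.1 units.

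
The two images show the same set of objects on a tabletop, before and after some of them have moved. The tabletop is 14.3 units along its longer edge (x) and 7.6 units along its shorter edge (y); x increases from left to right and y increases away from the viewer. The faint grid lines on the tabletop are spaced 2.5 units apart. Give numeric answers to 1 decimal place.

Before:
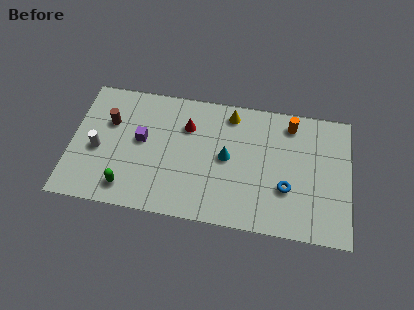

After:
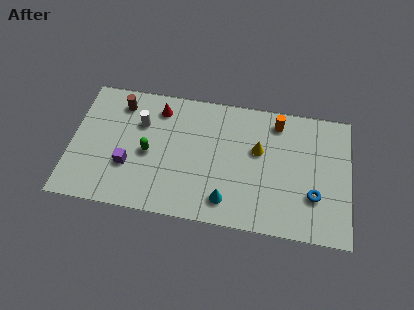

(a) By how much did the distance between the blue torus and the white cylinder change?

-0.3

Before: roughly 9.7 units apart; after: 9.4. That's 0.3 units closer together.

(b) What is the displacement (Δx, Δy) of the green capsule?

(1.0, 2.2)

From the two frames, the green capsule sits at roughly (3.0, 1.3) before and (4.0, 3.5) after.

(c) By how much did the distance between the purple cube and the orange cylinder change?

+0.5

The distance was about 7.9 in the first image and 8.4 in the second, so they moved 0.5 units further apart.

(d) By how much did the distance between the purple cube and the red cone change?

+1.3

The distance was about 2.6 in the first image and 3.9 in the second, so they moved 1.3 units further apart.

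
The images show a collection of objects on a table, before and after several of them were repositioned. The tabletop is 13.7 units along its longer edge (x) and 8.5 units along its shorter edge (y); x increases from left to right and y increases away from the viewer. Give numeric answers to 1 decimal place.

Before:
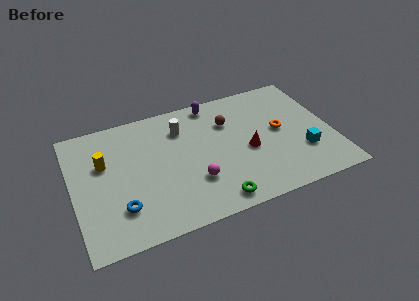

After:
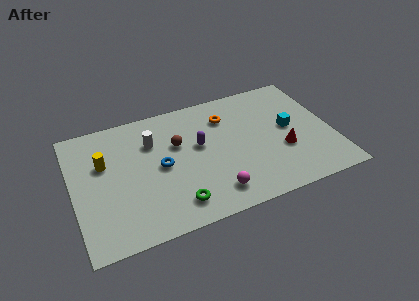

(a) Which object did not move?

the yellow cylinder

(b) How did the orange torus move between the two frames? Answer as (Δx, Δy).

(-2.7, 1.9)

The orange torus was at about (11.0, 4.5) and moved to about (8.3, 6.4).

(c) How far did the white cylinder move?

1.6

From (5.9, 6.4) to (4.3, 6.0), the white cylinder covered √(1.6² + 0.4²) ≈ 1.6 units.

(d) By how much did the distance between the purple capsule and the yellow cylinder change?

-1.4

They were about 6.4 units apart before and 5.0 after — 1.4 units closer together.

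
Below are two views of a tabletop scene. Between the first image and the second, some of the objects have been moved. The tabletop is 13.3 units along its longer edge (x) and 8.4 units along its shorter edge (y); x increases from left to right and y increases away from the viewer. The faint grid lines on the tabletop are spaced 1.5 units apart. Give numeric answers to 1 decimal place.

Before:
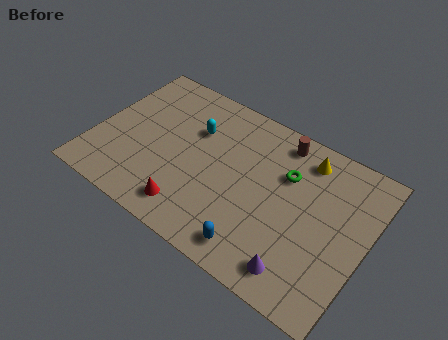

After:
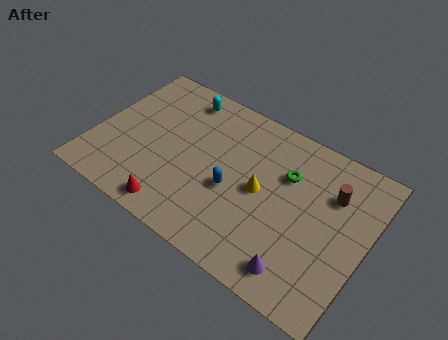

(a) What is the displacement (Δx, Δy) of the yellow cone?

(-1.7, -2.8)

The yellow cone was at about (9.9, 7.0) and moved to about (8.2, 4.2).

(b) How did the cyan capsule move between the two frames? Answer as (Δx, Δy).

(-1.0, 1.5)

The cyan capsule was at about (4.6, 5.7) and moved to about (3.6, 7.2).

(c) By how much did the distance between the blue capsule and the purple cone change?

+2.2

They were about 2.1 units apart before and 4.3 after — 2.2 units further apart.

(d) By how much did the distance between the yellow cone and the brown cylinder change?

+2.3

Before: roughly 1.3 units apart; after: 3.6. That's 2.3 units further apart.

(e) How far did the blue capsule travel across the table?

2.8

The blue capsule moved from about (8.5, 1.2) to (6.9, 3.5), a distance of √(1.6² + 2.3²) ≈ 2.8.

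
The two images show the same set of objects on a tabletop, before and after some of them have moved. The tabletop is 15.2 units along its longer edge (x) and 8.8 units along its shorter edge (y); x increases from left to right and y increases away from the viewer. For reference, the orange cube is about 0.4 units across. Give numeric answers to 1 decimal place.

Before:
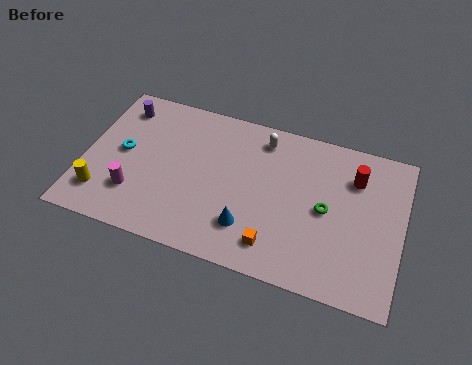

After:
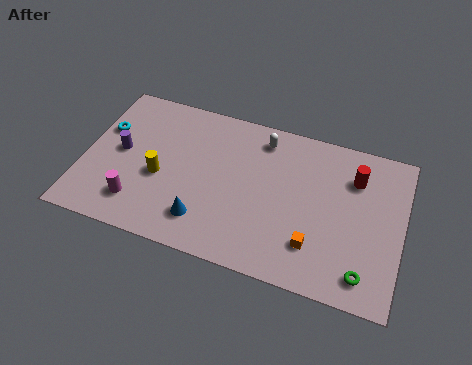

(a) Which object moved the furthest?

the green torus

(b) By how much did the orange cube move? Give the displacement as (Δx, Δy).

(1.8, 0.6)

The orange cube started near (9.4, 1.6) and ended near (11.2, 2.2).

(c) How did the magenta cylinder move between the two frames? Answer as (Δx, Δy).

(0.2, -0.5)

From the two frames, the magenta cylinder sits at roughly (2.6, 2.4) before and (2.8, 1.9) after.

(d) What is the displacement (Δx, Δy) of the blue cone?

(-2.1, -0.3)

From the two frames, the blue cone sits at roughly (8.1, 2.2) before and (6.0, 1.9) after.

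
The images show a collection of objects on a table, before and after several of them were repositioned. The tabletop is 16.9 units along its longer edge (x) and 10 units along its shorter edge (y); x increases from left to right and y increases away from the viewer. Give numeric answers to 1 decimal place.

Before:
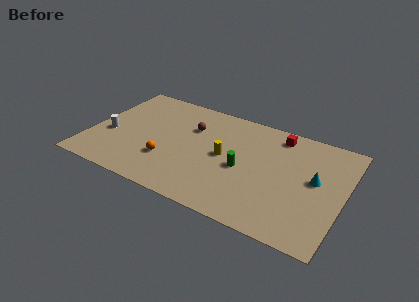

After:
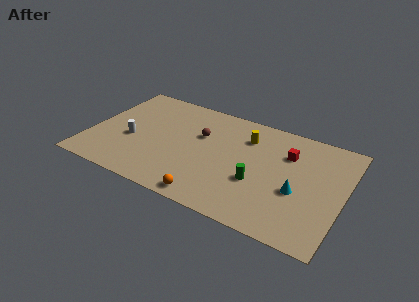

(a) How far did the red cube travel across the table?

1.7

The red cube moved from about (12.2, 8.6) to (13.0, 7.1), a distance of √(0.8² + 1.5²) ≈ 1.7.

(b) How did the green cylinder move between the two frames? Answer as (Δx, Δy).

(1.1, -0.8)

The green cylinder was at about (10.3, 4.5) and moved to about (11.4, 3.7).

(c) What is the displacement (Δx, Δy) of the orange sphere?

(3.2, -2.1)

From the two frames, the orange sphere sits at roughly (5.4, 3.1) before and (8.6, 1.0) after.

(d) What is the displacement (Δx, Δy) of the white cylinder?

(1.5, 0.1)

From the two frames, the white cylinder sits at roughly (1.3, 4.0) before and (2.8, 4.1) after.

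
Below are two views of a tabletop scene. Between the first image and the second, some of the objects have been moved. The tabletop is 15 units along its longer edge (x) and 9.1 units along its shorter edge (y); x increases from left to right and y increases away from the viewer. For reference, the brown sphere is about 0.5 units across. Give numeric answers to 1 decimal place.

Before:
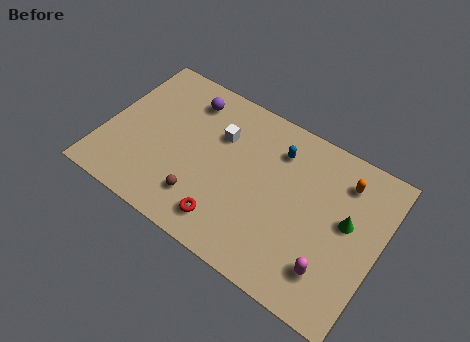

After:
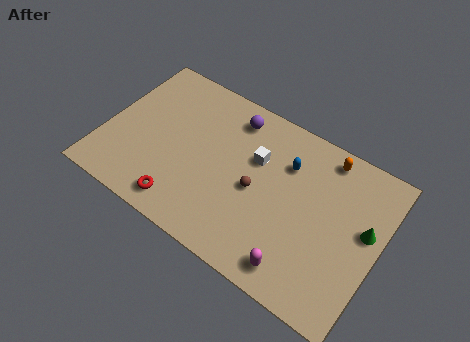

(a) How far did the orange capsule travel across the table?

1.4

The orange capsule moved from about (12.7, 7.2) to (11.6, 8.0), a distance of √(1.1² + 0.8²) ≈ 1.4.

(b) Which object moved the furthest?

the brown sphere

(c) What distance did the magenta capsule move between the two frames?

1.8

The magenta capsule moved from about (12.8, 2.1) to (11.2, 1.3), a distance of √(1.6² + 0.8²) ≈ 1.8.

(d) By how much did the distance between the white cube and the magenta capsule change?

-2.4

The distance was about 7.9 in the first image and 5.5 in the second, so they moved 2.4 units closer together.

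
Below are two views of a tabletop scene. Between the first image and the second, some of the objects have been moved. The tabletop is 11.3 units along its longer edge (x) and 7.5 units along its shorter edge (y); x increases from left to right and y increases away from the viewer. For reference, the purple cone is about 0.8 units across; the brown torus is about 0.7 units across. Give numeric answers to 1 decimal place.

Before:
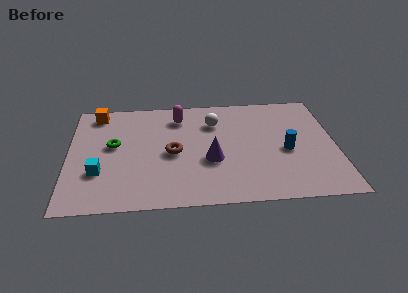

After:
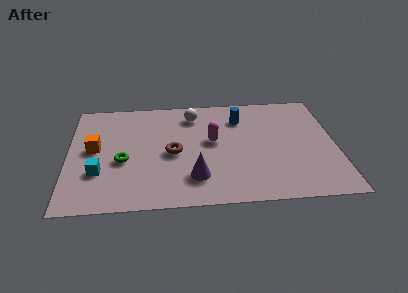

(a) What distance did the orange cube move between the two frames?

2.5

The orange cube was near (1.2, 6.5) before and (1.1, 4.0) after, so it travelled √(0.1² + 2.5²) ≈ 2.5 units.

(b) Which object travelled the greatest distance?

the blue cylinder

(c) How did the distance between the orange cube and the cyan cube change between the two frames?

-2.5

Before: roughly 4.1 units apart; after: 1.6. That's 2.5 units closer together.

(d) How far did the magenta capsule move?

2.3

The magenta capsule was near (4.7, 6.0) before and (6.1, 4.2) after, so it travelled √(1.4² + 1.8²) ≈ 2.3 units.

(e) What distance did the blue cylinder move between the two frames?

3.1

The blue cylinder was near (9.2, 3.3) before and (7.3, 5.7) after, so it travelled √(1.9² + 2.4²) ≈ 3.1 units.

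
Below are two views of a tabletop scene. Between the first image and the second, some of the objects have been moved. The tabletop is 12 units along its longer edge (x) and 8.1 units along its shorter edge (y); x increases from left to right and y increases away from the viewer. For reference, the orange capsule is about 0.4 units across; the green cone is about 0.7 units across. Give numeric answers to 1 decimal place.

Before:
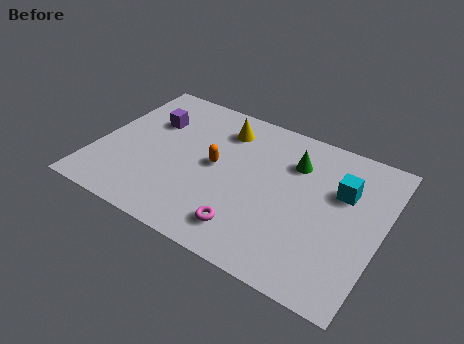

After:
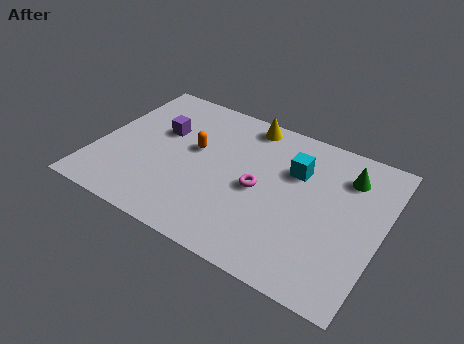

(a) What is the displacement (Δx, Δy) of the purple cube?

(0.5, -0.4)

From the two frames, the purple cube sits at roughly (2.0, 5.5) before and (2.5, 5.1) after.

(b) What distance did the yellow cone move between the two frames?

1.2

The yellow cone was near (5.0, 6.4) before and (5.9, 7.2) after, so it travelled √(0.9² + 0.8²) ≈ 1.2 units.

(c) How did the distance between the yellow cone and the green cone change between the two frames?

+1.4

They were about 3.1 units apart before and 4.5 after — 1.4 units further apart.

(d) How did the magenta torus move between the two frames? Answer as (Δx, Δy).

(0.1, 2.3)

The magenta torus was at about (6.8, 1.5) and moved to about (6.9, 3.8).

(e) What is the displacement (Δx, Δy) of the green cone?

(2.2, 0.3)

The green cone was at about (8.1, 5.9) and moved to about (10.3, 6.2).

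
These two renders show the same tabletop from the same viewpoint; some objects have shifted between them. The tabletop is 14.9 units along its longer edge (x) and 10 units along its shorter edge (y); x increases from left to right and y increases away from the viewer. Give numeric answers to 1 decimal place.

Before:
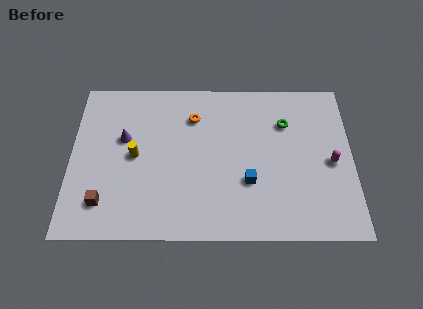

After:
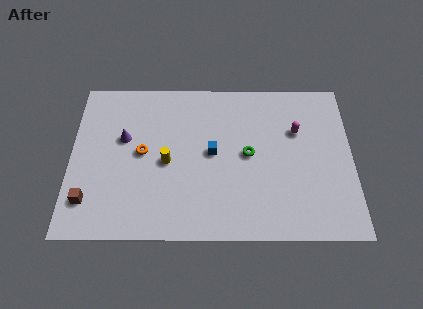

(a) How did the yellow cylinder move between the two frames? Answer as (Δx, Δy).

(1.7, -0.4)

The yellow cylinder was at about (3.4, 5.0) and moved to about (5.1, 4.6).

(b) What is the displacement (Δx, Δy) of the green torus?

(-2.0, -2.0)

The green torus was at about (11.4, 7.1) and moved to about (9.4, 5.1).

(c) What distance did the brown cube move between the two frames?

0.8

From (1.8, 2.1) to (1.0, 2.2), the brown cube covered √(0.8² + 0.1²) ≈ 0.8 units.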